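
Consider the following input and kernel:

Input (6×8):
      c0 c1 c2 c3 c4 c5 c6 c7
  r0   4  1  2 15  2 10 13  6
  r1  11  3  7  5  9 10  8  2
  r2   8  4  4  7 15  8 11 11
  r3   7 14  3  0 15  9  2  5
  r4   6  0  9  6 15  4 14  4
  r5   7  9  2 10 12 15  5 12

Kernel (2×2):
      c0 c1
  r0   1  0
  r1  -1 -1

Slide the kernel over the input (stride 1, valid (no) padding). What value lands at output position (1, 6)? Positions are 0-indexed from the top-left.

-14

The receptive field on the input at this output position is [8 2 / 11 11]. Elementwise product with the kernel and sum: 8·1 + 11·-1 + 11·-1.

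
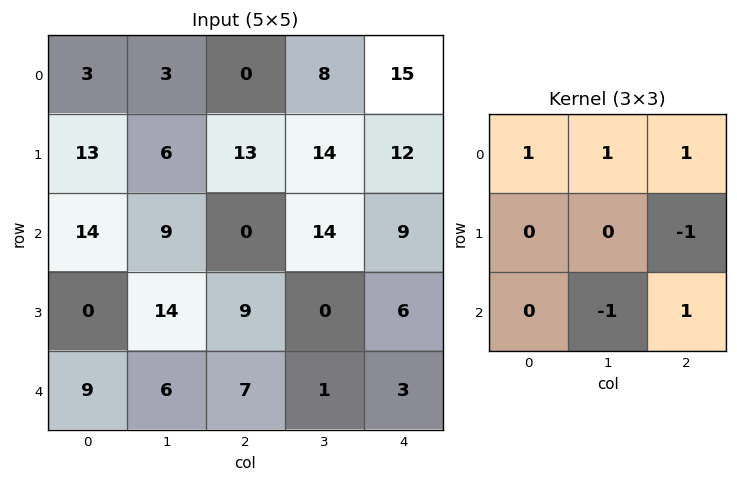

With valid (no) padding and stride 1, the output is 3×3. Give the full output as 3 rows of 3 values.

-16 11 6
27 10 36
15 17 19

Output[0,0]: The receptive field on the input at this output position is [3 3 0 / 13 6 13 / 14 9 0]. Elementwise product with the kernel and sum: 3·1 + 3·1 + 0·1 + 13·-1 + 9·-1 + 0·1.
Output[0,1]: The receptive field on the input at this output position is [3 0 8 / 6 13 14 / 9 0 14]. Elementwise product with the kernel and sum: 3·1 + 0·1 + 8·1 + 14·-1 + 0·-1 + 14·1.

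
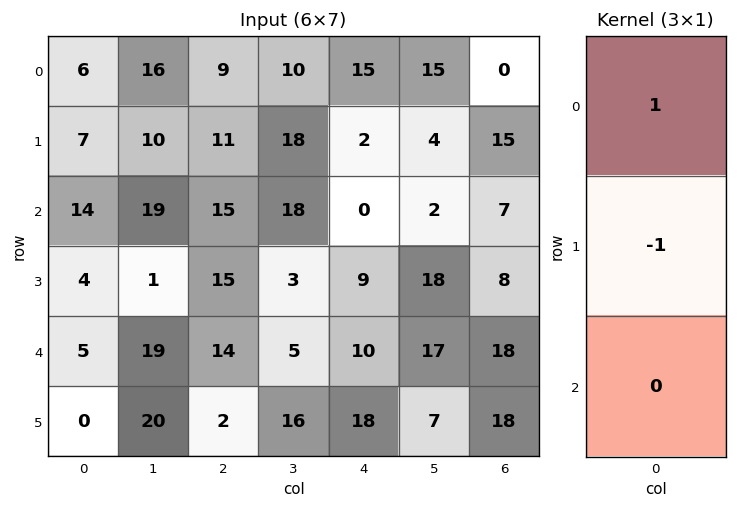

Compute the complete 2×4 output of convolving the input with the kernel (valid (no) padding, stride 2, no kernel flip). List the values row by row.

-1 -2 13 -15
10 0 -9 -1

Output[0,0]: The receptive field on the input at this output position is [6 / 7 / 14]. Elementwise product with the kernel and sum: 6·1 + 7·-1.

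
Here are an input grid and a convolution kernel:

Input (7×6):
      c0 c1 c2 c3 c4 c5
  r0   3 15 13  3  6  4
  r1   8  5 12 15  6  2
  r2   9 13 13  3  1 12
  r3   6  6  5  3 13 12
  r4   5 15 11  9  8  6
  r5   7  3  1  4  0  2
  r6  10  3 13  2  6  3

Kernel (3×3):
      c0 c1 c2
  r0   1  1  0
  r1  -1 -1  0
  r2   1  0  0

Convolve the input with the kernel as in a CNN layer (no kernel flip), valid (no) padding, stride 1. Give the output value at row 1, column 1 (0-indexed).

-3

The receptive field on the input at this output position is [5 12 15 / 13 13 3 / 6 5 3]. Elementwise product with the kernel and sum: 5·1 + 12·1 + 13·-1 + 13·-1 + 6·1.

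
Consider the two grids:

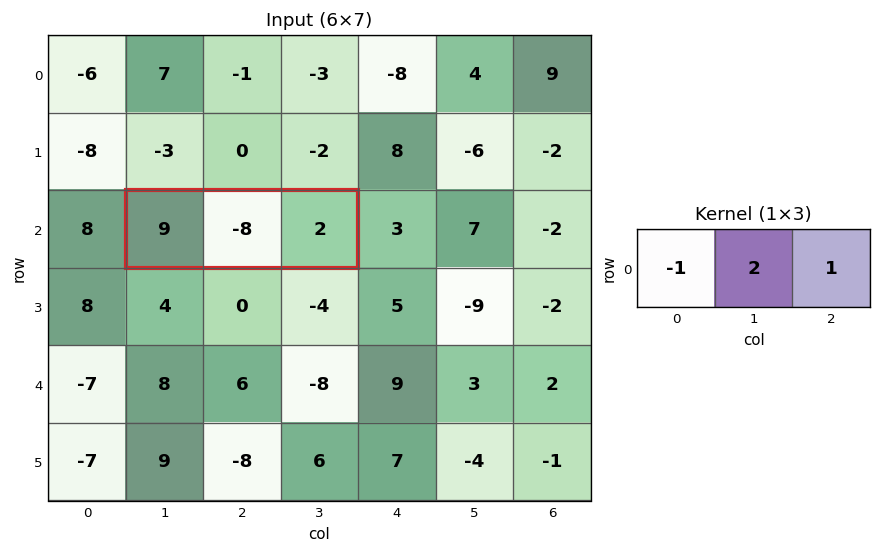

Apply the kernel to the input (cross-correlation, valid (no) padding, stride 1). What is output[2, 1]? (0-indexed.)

The receptive field on the input at this output position is [9 -8 2]. Elementwise product with the kernel and sum: 9·-1 + -8·2 + 2·1.

-23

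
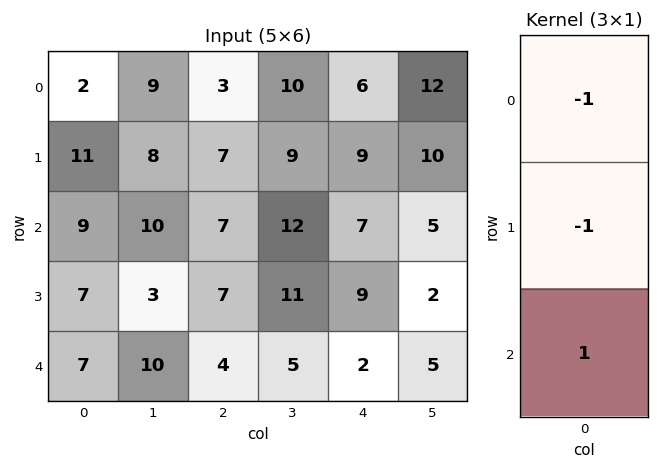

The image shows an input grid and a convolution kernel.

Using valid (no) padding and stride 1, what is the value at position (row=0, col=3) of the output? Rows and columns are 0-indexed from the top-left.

-7

The receptive field on the input at this output position is [10 / 9 / 12]. Elementwise product with the kernel and sum: 10·-1 + 9·-1 + 12·1.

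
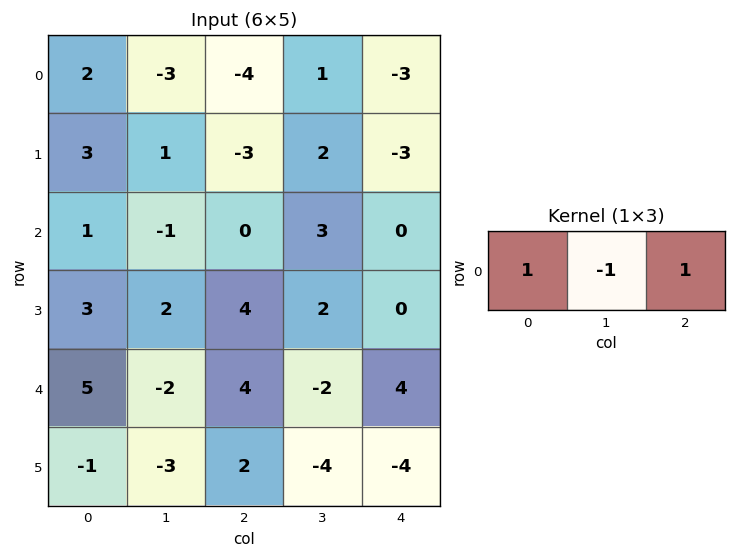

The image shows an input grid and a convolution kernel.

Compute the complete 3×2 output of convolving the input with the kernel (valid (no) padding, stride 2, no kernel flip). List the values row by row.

Output[0,0]: The receptive field on the input at this output position is [2 -3 -4]. Elementwise product with the kernel and sum: 2·1 + -3·-1 + -4·1.
Output[0,1]: The receptive field on the input at this output position is [-4 1 -3]. Elementwise product with the kernel and sum: -4·1 + 1·-1 + -3·1.

1 -8
2 -3
11 10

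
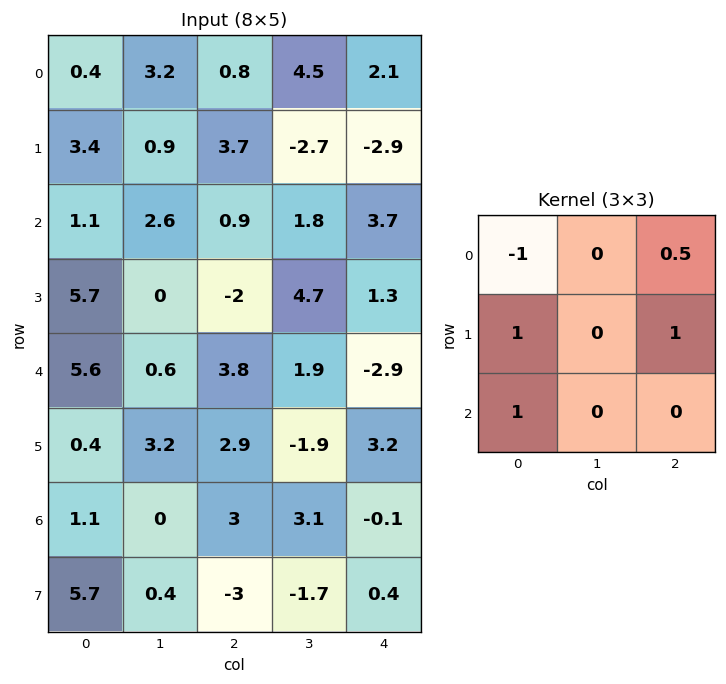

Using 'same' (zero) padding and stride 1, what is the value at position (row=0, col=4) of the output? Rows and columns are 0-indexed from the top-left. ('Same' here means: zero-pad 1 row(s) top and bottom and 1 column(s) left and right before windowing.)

The receptive field on the zero-padded input at this output position is [0 0 0 / 4.5 2.1 0 / -2.7 -2.9 0]. Elementwise product with the kernel and sum: 0·-1 + 0·0.5 + 4.5·1 + 0·1 + -2.7·1.

1.8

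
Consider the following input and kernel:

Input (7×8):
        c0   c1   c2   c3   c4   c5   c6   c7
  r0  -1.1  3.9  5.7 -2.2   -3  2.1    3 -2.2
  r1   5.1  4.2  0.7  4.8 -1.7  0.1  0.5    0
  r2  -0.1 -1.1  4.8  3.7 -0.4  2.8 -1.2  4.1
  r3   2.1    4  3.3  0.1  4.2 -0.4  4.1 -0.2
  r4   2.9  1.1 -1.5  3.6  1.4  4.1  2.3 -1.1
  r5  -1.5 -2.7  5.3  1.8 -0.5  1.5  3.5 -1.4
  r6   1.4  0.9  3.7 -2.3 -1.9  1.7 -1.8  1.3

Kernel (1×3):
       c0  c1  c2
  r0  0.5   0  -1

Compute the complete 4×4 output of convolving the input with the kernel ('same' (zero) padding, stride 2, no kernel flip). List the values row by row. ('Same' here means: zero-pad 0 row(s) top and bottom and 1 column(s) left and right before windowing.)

-3.9 4.15 -3.2 3.25
1.1 -4.25 -0.95 -2.7
-1.1 -3.05 -2.3 3.15
-0.9 2.75 -2.85 -0.45

Output[0,0]: The receptive field on the zero-padded input at this output position is [0 -1.1 3.9]. Elementwise product with the kernel and sum: 0·0.5 + 3.9·-1.
Output[0,1]: The receptive field on the zero-padded input at this output position is [3.9 5.7 -2.2]. Elementwise product with the kernel and sum: 3.9·0.5 + -2.2·-1.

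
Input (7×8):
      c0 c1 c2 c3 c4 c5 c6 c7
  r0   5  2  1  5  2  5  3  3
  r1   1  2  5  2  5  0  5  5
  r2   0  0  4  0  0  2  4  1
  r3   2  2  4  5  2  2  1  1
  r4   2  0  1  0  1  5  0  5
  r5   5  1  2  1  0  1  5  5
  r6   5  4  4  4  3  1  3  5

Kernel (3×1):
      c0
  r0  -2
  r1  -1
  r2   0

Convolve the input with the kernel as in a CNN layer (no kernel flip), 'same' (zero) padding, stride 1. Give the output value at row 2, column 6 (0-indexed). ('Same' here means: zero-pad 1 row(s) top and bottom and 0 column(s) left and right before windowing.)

The receptive field on the zero-padded input at this output position is [5 / 4 / 1]. Elementwise product with the kernel and sum: 5·-2 + 4·-1.

-14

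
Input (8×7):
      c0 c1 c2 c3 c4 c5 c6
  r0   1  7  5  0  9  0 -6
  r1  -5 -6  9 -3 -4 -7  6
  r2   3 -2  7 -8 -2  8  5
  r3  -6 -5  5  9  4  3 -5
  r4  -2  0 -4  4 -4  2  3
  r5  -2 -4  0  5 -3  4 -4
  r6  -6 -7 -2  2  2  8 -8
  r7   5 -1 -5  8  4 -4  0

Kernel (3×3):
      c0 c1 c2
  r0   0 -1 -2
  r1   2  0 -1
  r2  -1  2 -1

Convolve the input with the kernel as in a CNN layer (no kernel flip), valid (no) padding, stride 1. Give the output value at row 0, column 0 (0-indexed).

The receptive field on the input at this output position is [1 7 5 / -5 -6 9 / 3 -2 7]. Elementwise product with the kernel and sum: 7·-1 + 5·-2 + -5·2 + 9·-1 + 3·-1 + -2·2 + 7·-1.

-50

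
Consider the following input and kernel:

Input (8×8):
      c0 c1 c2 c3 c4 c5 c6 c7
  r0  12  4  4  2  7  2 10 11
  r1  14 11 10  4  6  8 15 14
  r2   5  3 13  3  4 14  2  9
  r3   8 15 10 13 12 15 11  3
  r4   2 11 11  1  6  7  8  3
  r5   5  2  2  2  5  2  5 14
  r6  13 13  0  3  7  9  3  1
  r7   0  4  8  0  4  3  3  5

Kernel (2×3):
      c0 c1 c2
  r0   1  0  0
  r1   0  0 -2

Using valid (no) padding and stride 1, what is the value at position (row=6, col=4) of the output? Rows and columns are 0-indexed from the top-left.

The receptive field on the input at this output position is [7 9 3 / 4 3 3]. Elementwise product with the kernel and sum: 7·1 + 3·-2.

1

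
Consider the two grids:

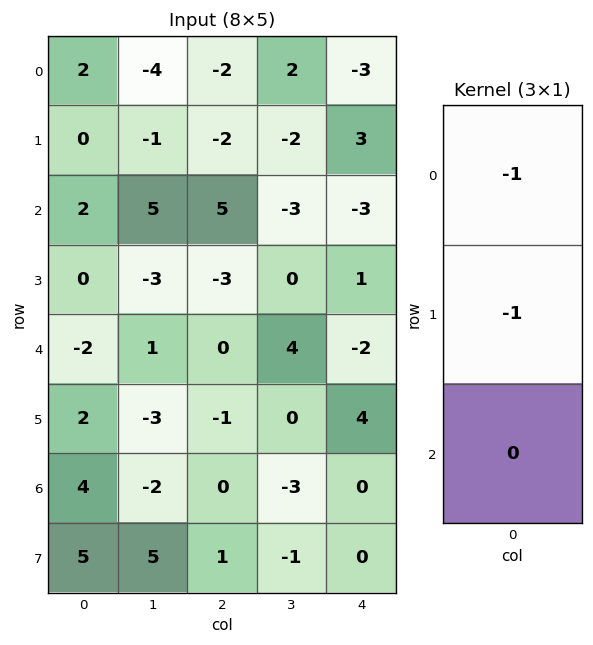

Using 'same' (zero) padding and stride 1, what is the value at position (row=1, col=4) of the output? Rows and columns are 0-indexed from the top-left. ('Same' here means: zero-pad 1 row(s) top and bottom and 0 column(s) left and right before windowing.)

0

The receptive field on the zero-padded input at this output position is [-3 / 3 / -3]. Elementwise product with the kernel and sum: -3·-1 + 3·-1.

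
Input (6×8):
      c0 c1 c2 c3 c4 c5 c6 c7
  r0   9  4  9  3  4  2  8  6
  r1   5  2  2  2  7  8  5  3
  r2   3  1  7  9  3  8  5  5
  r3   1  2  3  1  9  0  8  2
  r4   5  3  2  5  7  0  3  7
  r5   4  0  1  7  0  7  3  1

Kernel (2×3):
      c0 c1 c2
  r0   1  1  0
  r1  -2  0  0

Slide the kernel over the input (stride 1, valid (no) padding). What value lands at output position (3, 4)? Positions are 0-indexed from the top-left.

The receptive field on the input at this output position is [9 0 8 / 7 0 3]. Elementwise product with the kernel and sum: 9·1 + 0·1 + 7·-2.

-5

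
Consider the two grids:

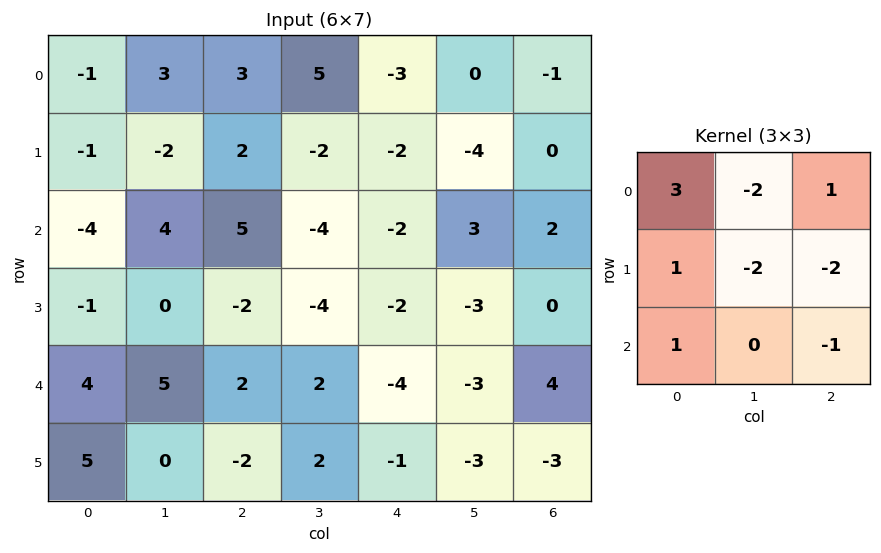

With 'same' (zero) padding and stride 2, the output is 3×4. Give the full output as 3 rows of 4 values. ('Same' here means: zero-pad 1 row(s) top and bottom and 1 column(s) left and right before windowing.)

-2 -13 13 -2
0 -6 -13 -16
-16 -5 10 -23

Output[0,0]: The receptive field on the zero-padded input at this output position is [0 0 0 / 0 -1 3 / 0 -1 -2]. Elementwise product with the kernel and sum: 0·3 + 0·-2 + 0·1 + 0·1 + -1·-2 + 3·-2 + 0·1 + -2·-1.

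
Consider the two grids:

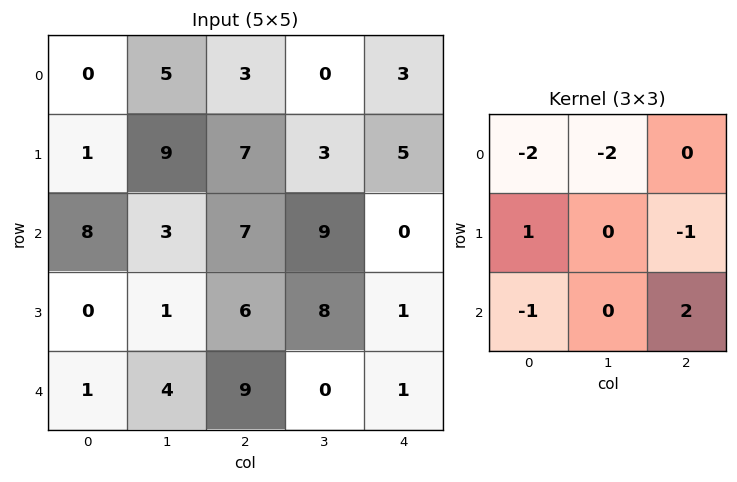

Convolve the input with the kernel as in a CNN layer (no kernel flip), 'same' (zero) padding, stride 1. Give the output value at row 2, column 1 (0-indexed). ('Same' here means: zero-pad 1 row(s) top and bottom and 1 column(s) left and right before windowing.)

The receptive field on the zero-padded input at this output position is [1 9 7 / 8 3 7 / 0 1 6]. Elementwise product with the kernel and sum: 1·-2 + 9·-2 + 8·1 + 7·-1 + 0·-1 + 6·2.

-7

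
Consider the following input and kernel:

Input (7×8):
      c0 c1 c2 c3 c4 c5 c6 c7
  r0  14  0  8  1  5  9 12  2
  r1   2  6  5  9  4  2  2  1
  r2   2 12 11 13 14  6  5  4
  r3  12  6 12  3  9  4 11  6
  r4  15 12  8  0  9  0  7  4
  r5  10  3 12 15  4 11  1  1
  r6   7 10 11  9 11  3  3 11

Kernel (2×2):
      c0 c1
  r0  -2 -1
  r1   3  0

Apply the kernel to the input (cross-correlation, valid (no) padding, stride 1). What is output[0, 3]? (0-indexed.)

20

The receptive field on the input at this output position is [1 5 / 9 4]. Elementwise product with the kernel and sum: 1·-2 + 5·-1 + 9·3.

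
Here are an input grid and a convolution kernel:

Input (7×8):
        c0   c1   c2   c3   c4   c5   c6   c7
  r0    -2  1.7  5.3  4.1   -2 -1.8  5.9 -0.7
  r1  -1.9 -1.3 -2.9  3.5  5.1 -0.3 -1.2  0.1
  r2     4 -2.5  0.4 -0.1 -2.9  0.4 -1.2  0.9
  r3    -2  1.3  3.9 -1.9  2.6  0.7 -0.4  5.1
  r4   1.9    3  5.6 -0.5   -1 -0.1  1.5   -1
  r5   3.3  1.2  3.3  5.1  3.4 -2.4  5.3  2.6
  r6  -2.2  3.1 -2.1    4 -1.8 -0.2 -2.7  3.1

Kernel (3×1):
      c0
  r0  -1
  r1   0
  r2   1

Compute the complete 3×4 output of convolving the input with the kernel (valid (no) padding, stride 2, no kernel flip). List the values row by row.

6 -4.9 -0.9 -7.1
-2.1 5.2 1.9 2.7
-4.1 -7.7 -0.8 -4.2

Output[0,0]: The receptive field on the input at this output position is [-2 / -1.9 / 4]. Elementwise product with the kernel and sum: -2·-1 + 4·1.
Output[0,1]: The receptive field on the input at this output position is [5.3 / -2.9 / 0.4]. Elementwise product with the kernel and sum: 5.3·-1 + 0.4·1.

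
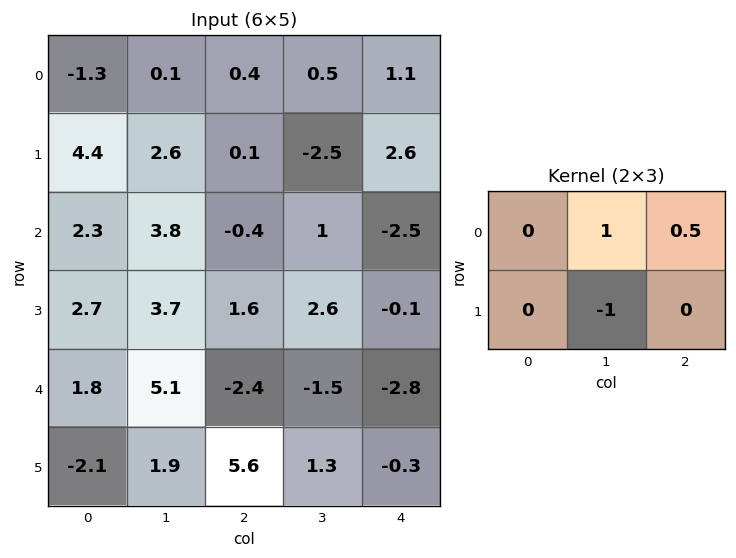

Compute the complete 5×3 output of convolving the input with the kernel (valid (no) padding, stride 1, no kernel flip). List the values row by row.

-2.3 0.55 3.55
-1.15 -0.75 -2.2
-0.1 -1.5 -2.85
-0.6 5.3 4.05
2 -8.75 -4.2

Output[0,0]: The receptive field on the input at this output position is [-1.3 0.1 0.4 / 4.4 2.6 0.1]. Elementwise product with the kernel and sum: 0.1·1 + 0.4·0.5 + 2.6·-1.
Output[0,1]: The receptive field on the input at this output position is [0.1 0.4 0.5 / 2.6 0.1 -2.5]. Elementwise product with the kernel and sum: 0.4·1 + 0.5·0.5 + 0.1·-1.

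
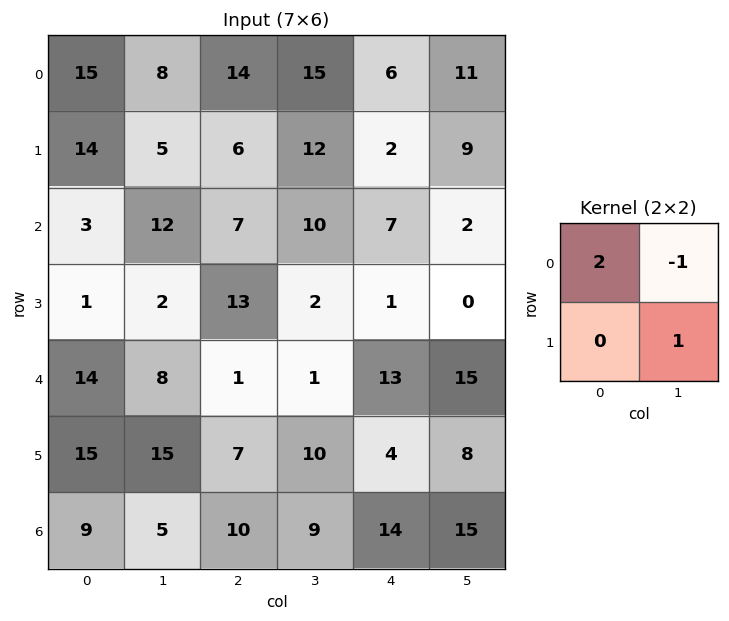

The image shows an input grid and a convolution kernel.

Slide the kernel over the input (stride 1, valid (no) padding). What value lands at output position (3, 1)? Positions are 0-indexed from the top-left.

-8

The receptive field on the input at this output position is [2 13 / 8 1]. Elementwise product with the kernel and sum: 2·2 + 13·-1 + 1·1.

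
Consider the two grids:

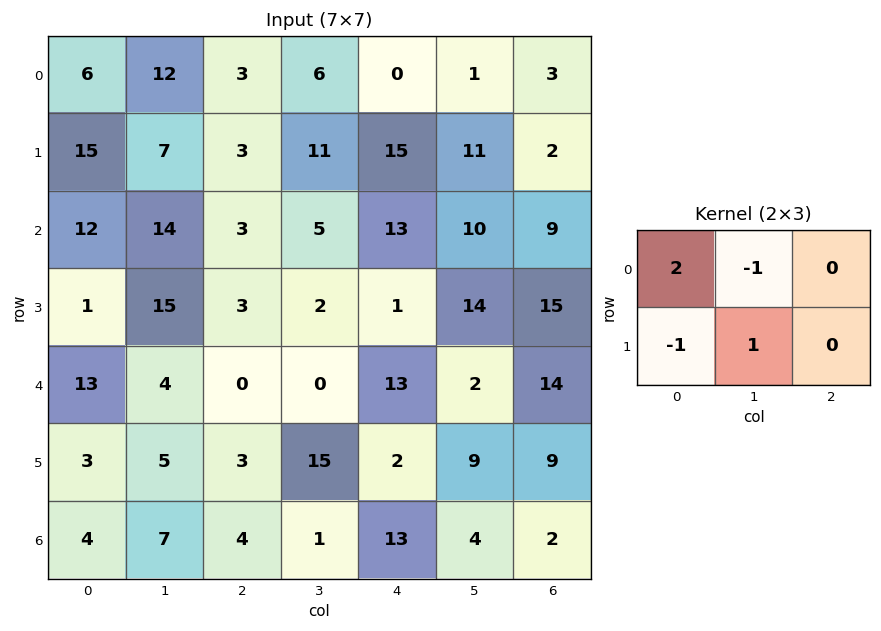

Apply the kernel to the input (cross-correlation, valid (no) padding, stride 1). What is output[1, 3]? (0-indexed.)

15

The receptive field on the input at this output position is [11 15 11 / 5 13 10]. Elementwise product with the kernel and sum: 11·2 + 15·-1 + 5·-1 + 13·1.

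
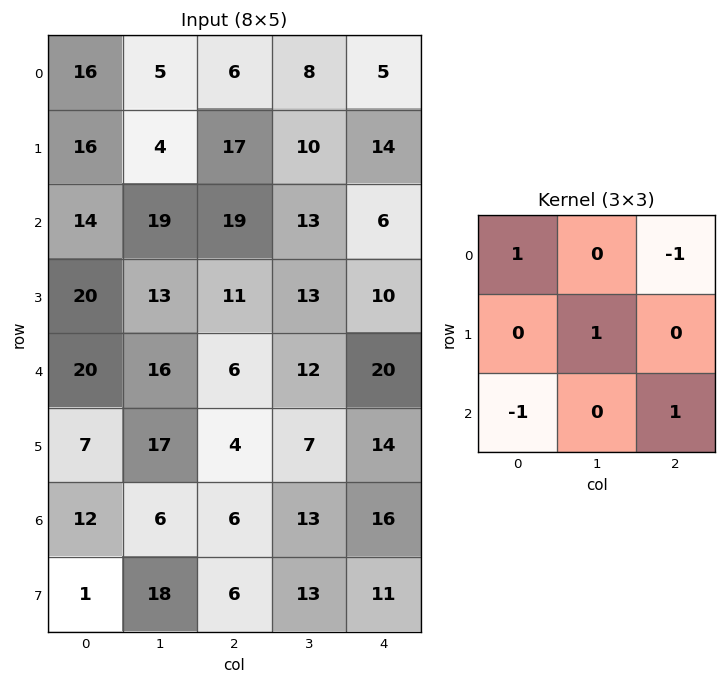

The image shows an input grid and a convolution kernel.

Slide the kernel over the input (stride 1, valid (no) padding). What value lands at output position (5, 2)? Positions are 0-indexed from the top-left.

The receptive field on the input at this output position is [4 7 14 / 6 13 16 / 6 13 11]. Elementwise product with the kernel and sum: 4·1 + 14·-1 + 13·1 + 6·-1 + 11·1.

8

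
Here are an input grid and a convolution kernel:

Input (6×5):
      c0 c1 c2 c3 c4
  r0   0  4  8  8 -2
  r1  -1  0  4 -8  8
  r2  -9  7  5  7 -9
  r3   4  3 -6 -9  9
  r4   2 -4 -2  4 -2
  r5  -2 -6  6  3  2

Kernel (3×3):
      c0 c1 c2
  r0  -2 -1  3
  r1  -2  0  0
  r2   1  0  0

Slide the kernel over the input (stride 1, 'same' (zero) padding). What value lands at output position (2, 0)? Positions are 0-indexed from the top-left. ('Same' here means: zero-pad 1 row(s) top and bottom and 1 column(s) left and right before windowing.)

1

The receptive field on the zero-padded input at this output position is [0 -1 0 / 0 -9 7 / 0 4 3]. Elementwise product with the kernel and sum: 0·-2 + -1·-1 + 0·3 + 0·-2 + 0·1.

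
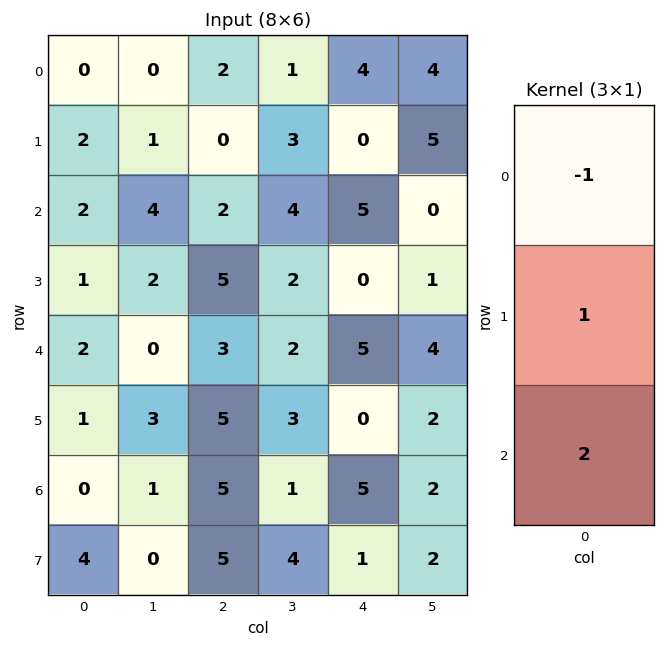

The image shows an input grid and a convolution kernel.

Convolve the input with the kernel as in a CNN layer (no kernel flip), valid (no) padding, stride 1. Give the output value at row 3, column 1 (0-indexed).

4

The receptive field on the input at this output position is [2 / 0 / 3]. Elementwise product with the kernel and sum: 2·-1 + 0·1 + 3·2.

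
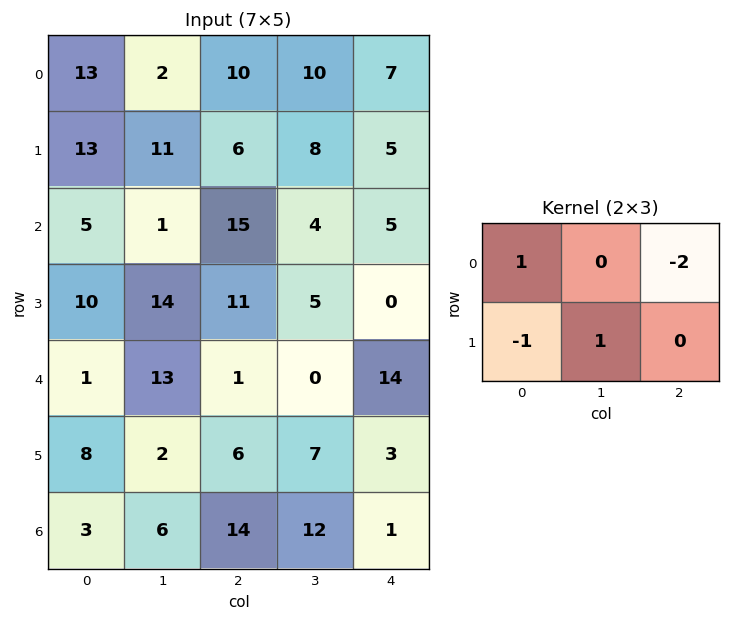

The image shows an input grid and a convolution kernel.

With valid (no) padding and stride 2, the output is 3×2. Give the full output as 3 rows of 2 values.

-9 -2
-21 -1
-7 -26

Output[0,0]: The receptive field on the input at this output position is [13 2 10 / 13 11 6]. Elementwise product with the kernel and sum: 13·1 + 10·-2 + 13·-1 + 11·1.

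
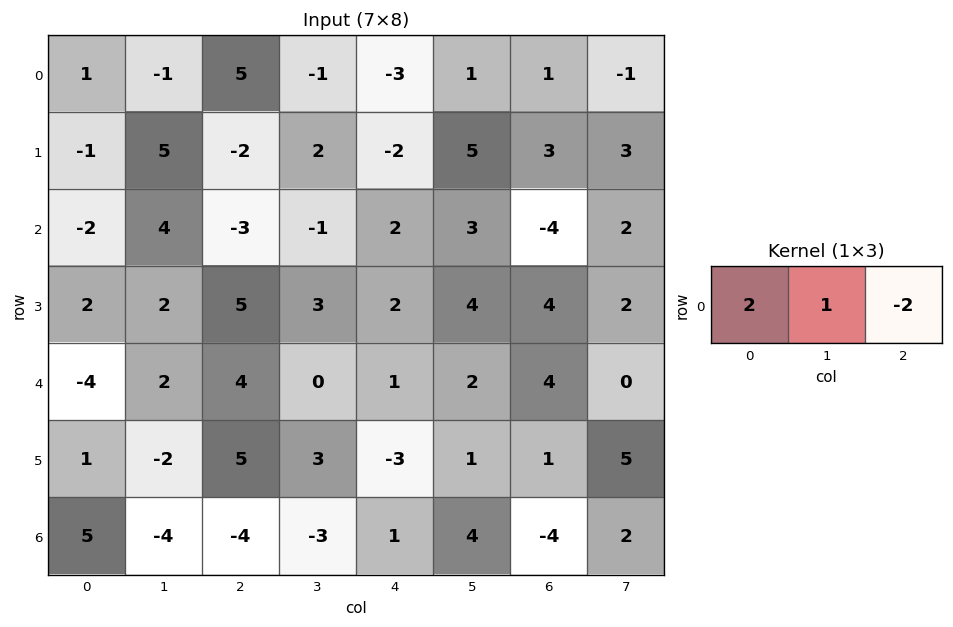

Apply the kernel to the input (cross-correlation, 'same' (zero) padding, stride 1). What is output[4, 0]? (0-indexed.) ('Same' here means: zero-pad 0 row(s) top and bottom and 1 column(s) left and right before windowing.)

The receptive field on the zero-padded input at this output position is [0 -4 2]. Elementwise product with the kernel and sum: 0·2 + -4·1 + 2·-2.

-8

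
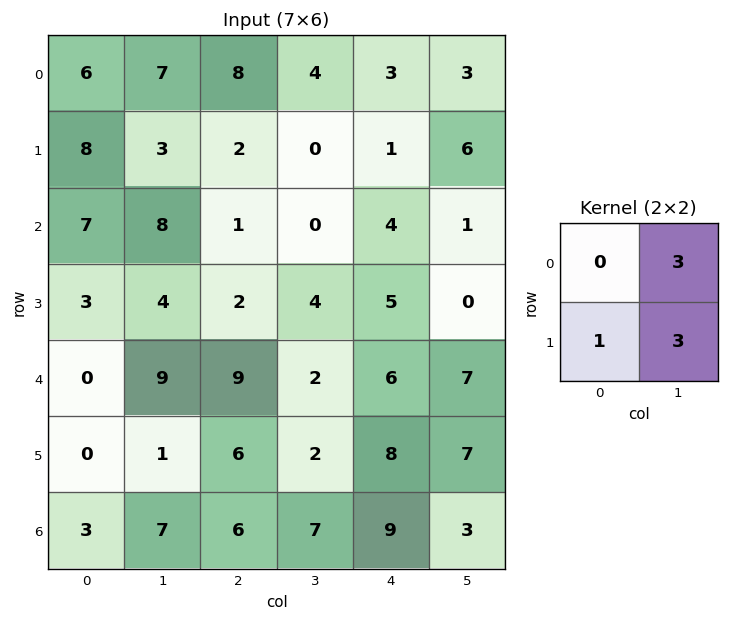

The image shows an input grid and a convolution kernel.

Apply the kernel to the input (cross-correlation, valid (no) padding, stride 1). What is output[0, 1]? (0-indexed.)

The receptive field on the input at this output position is [7 8 / 3 2]. Elementwise product with the kernel and sum: 8·3 + 3·1 + 2·3.

33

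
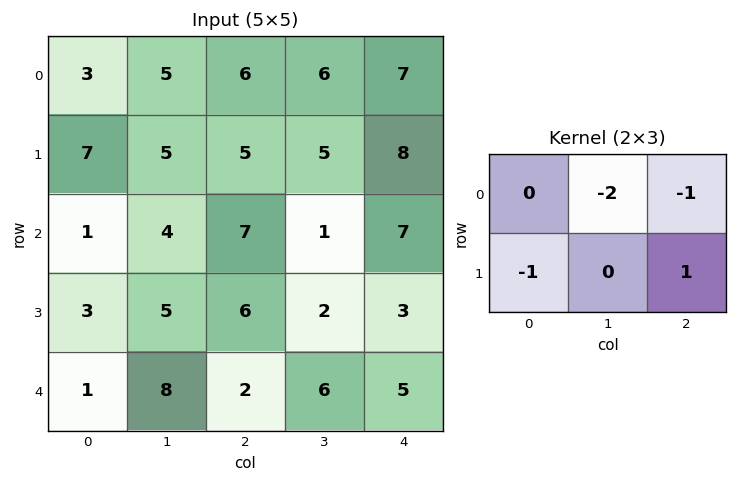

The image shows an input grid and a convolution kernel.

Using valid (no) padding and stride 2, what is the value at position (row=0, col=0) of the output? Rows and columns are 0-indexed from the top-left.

The receptive field on the input at this output position is [3 5 6 / 7 5 5]. Elementwise product with the kernel and sum: 5·-2 + 6·-1 + 7·-1 + 5·1.

-18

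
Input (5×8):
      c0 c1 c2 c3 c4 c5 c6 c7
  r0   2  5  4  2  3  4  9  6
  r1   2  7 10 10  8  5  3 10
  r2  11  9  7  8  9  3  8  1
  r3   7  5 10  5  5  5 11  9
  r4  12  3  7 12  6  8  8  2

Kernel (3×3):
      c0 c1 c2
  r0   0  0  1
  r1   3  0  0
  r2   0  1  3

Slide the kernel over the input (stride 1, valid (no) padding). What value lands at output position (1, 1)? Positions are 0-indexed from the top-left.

The receptive field on the input at this output position is [7 10 10 / 9 7 8 / 5 10 5]. Elementwise product with the kernel and sum: 10·1 + 9·3 + 10·1 + 5·3.

62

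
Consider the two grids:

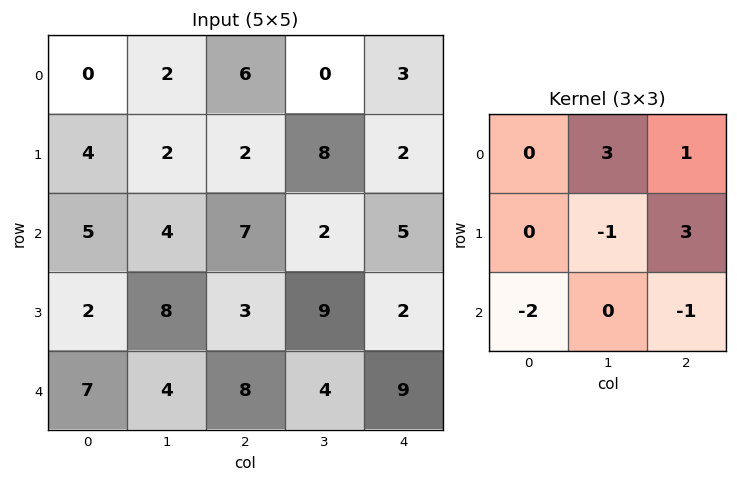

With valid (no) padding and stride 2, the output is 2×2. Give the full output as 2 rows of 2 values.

Output[0,0]: The receptive field on the input at this output position is [0 2 6 / 4 2 2 / 5 4 7]. Elementwise product with the kernel and sum: 2·3 + 6·1 + 2·-1 + 2·3 + 5·-2 + 7·-1.

-1 -18
-2 -17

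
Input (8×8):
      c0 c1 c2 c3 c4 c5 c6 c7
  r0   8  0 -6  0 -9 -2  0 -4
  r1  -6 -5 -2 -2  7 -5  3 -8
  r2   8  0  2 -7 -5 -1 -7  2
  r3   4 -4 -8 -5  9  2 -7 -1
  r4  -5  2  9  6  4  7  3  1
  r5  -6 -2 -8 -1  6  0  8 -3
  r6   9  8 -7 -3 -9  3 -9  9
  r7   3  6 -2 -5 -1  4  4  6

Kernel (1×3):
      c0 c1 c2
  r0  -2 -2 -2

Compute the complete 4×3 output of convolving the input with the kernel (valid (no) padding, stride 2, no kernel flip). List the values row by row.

Output[0,0]: The receptive field on the input at this output position is [8 0 -6]. Elementwise product with the kernel and sum: 8·-2 + 0·-2 + -6·-2.

-4 30 22
-20 20 26
-12 -38 -28
-20 38 30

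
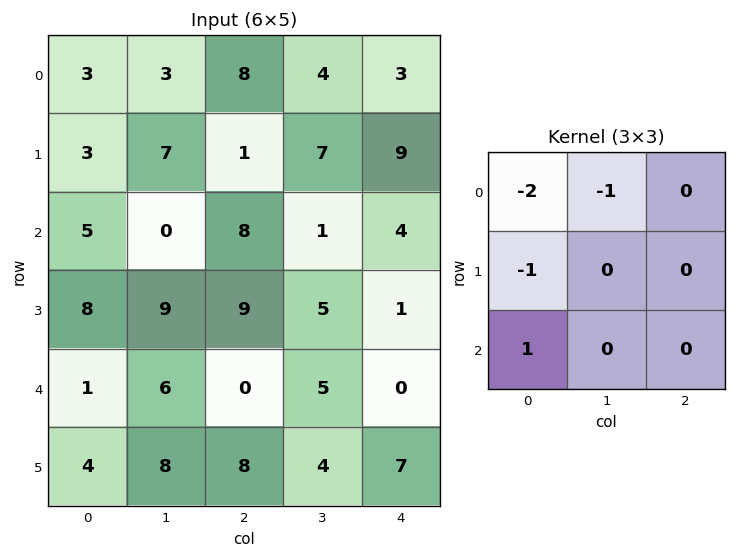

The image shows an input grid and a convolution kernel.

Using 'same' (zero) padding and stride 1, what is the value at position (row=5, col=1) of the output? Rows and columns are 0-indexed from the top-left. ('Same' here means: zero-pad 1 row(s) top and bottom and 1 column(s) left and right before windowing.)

-12

The receptive field on the zero-padded input at this output position is [1 6 0 / 4 8 8 / 0 0 0]. Elementwise product with the kernel and sum: 1·-2 + 6·-1 + 4·-1 + 0·1.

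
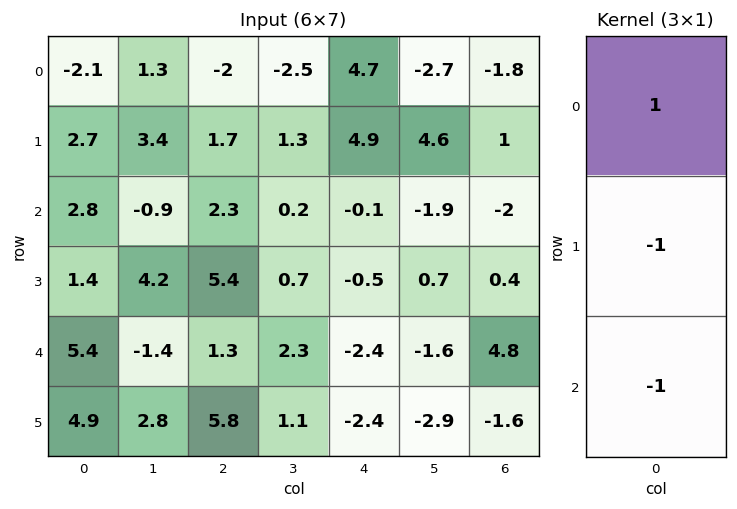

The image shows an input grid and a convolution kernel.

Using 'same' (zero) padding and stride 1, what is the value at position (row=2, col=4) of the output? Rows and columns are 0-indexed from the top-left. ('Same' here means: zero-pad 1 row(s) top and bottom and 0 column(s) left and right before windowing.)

5.5

The receptive field on the zero-padded input at this output position is [4.9 / -0.1 / -0.5]. Elementwise product with the kernel and sum: 4.9·1 + -0.1·-1 + -0.5·-1.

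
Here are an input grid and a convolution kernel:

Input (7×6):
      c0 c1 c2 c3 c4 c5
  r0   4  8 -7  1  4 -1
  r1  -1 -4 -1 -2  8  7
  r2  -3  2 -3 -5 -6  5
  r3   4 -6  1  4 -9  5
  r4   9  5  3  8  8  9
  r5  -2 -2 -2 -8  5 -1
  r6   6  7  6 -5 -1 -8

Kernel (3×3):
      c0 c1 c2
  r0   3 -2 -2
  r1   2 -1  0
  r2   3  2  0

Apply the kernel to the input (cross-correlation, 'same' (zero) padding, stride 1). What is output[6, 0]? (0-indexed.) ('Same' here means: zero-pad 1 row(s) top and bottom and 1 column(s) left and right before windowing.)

The receptive field on the zero-padded input at this output position is [0 -2 -2 / 0 6 7 / 0 0 0]. Elementwise product with the kernel and sum: 0·3 + -2·-2 + -2·-2 + 0·2 + 6·-1 + 0·3 + 0·2.

2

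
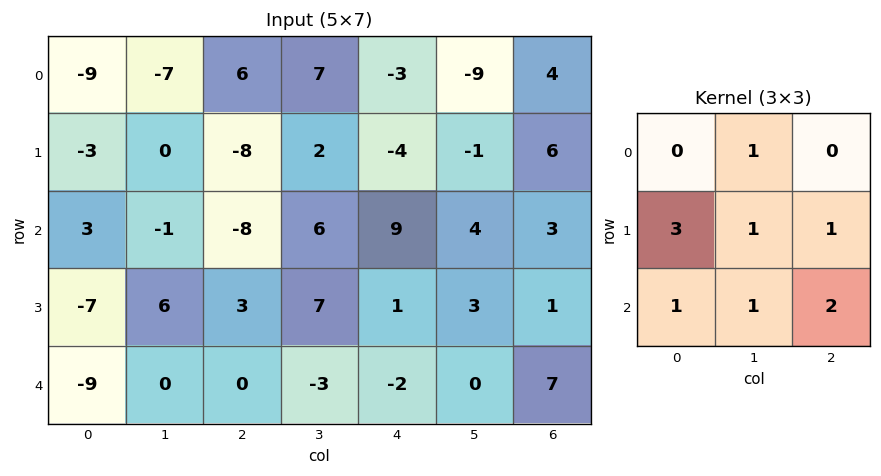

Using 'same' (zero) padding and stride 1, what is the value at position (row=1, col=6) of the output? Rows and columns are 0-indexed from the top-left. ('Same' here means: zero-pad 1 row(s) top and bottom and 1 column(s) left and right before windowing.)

The receptive field on the zero-padded input at this output position is [-9 4 0 / -1 6 0 / 4 3 0]. Elementwise product with the kernel and sum: 4·1 + -1·3 + 6·1 + 0·1 + 4·1 + 3·1 + 0·2.

14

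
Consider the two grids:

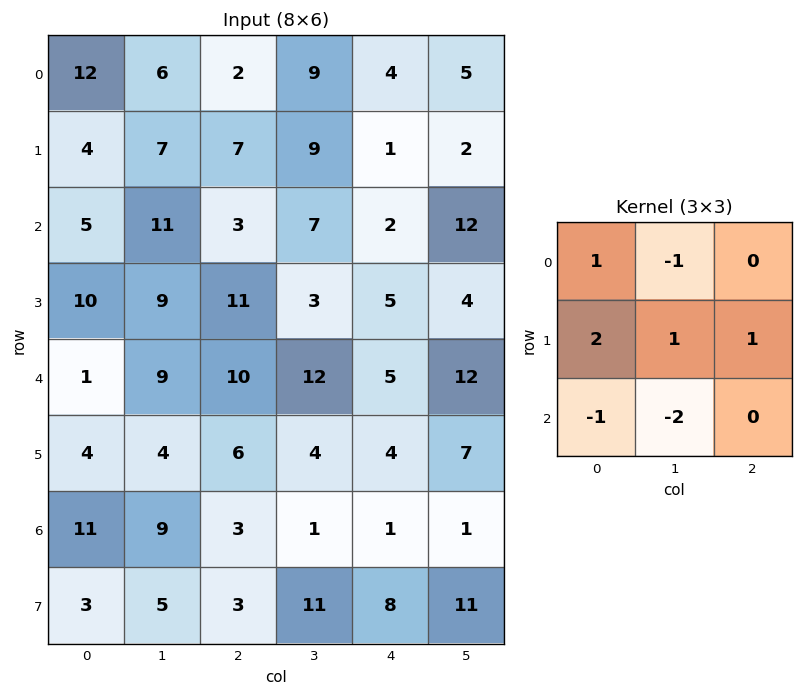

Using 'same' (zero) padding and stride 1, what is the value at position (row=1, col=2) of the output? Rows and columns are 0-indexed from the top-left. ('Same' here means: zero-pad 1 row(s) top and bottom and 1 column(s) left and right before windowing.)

The receptive field on the zero-padded input at this output position is [6 2 9 / 7 7 9 / 11 3 7]. Elementwise product with the kernel and sum: 6·1 + 2·-1 + 7·2 + 7·1 + 9·1 + 11·-1 + 3·-2.

17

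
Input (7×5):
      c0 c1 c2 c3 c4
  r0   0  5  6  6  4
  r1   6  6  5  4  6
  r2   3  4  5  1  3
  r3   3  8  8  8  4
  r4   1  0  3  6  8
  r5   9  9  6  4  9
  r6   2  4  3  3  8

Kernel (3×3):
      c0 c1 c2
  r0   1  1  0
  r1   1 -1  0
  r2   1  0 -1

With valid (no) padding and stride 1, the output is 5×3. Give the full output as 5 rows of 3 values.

3 15 15
6 10 17
0 3 1
15 18 10
0 7 6

Output[0,0]: The receptive field on the input at this output position is [0 5 6 / 6 6 5 / 3 4 5]. Elementwise product with the kernel and sum: 0·1 + 5·1 + 6·1 + 6·-1 + 3·1 + 5·-1.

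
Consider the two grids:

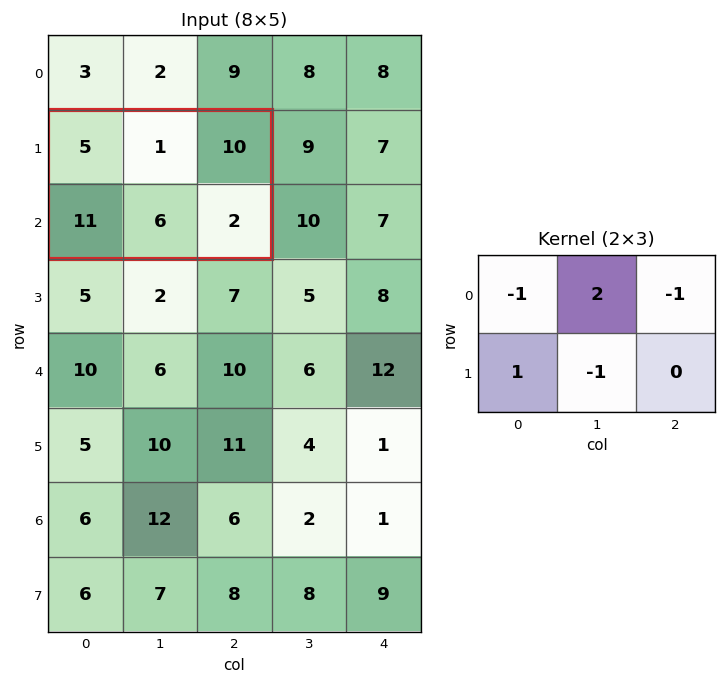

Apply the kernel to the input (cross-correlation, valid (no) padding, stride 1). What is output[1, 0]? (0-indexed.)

-8

The receptive field on the input at this output position is [5 1 10 / 11 6 2]. Elementwise product with the kernel and sum: 5·-1 + 1·2 + 10·-1 + 11·1 + 6·-1.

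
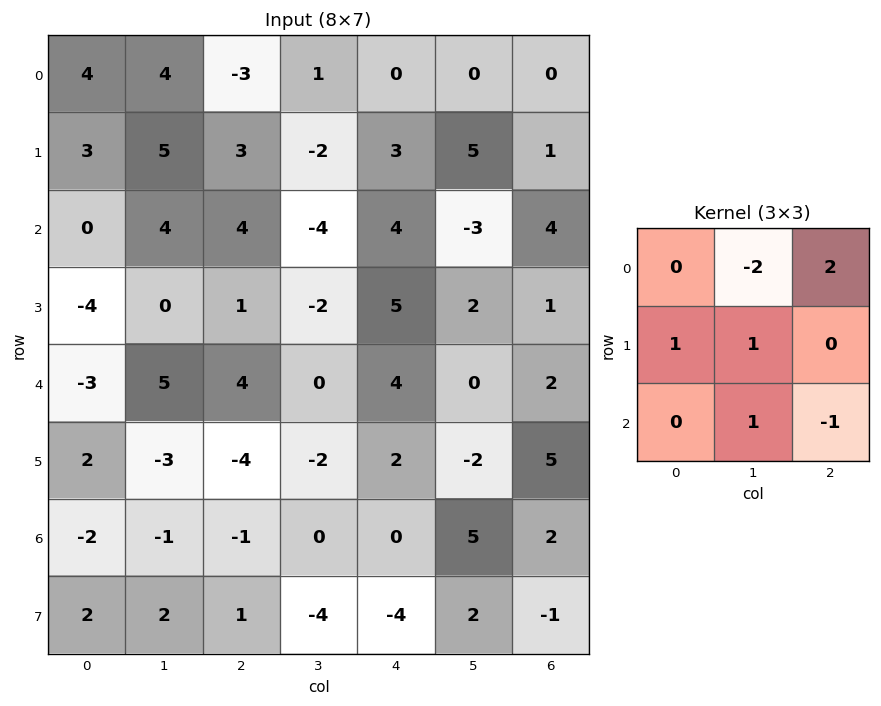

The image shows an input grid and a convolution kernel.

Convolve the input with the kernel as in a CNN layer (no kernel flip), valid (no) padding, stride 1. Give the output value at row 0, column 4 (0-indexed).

The receptive field on the input at this output position is [0 0 0 / 3 5 1 / 4 -3 4]. Elementwise product with the kernel and sum: 0·-2 + 0·2 + 3·1 + 5·1 + -3·1 + 4·-1.

1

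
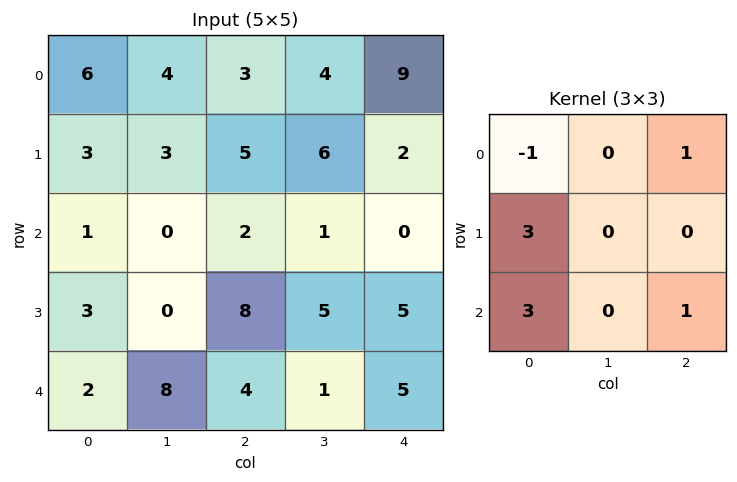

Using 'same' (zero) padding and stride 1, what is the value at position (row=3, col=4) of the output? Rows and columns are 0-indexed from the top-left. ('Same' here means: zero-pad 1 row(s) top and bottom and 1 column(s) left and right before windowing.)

17

The receptive field on the zero-padded input at this output position is [1 0 0 / 5 5 0 / 1 5 0]. Elementwise product with the kernel and sum: 1·-1 + 0·1 + 5·3 + 1·3 + 0·1.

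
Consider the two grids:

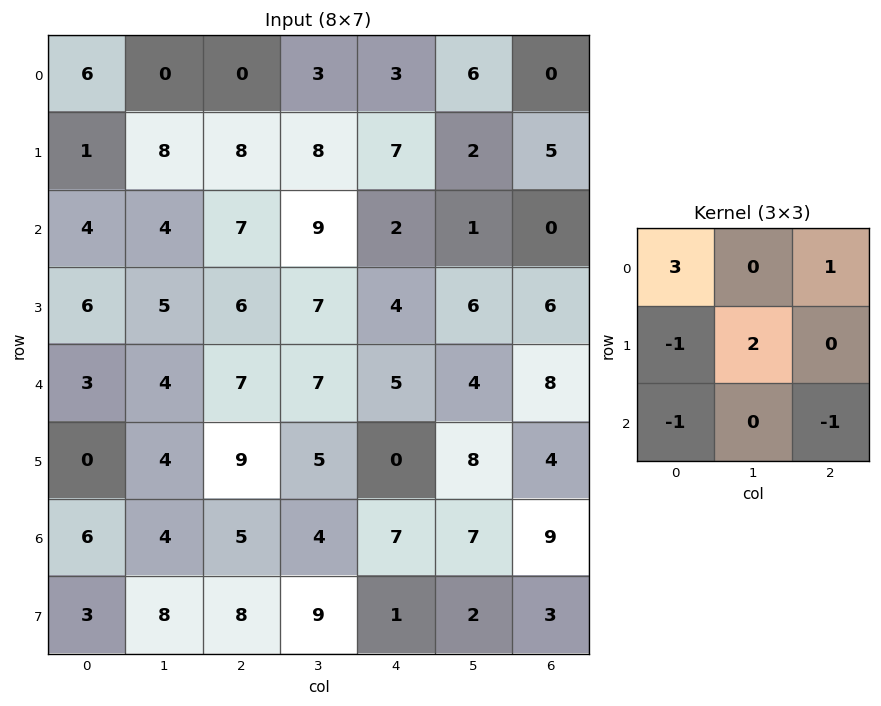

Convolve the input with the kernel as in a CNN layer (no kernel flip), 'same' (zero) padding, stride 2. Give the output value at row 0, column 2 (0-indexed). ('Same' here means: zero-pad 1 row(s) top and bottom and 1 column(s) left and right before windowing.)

-7

The receptive field on the zero-padded input at this output position is [0 0 0 / 3 3 6 / 8 7 2]. Elementwise product with the kernel and sum: 0·3 + 0·1 + 3·-1 + 3·2 + 8·-1 + 2·-1.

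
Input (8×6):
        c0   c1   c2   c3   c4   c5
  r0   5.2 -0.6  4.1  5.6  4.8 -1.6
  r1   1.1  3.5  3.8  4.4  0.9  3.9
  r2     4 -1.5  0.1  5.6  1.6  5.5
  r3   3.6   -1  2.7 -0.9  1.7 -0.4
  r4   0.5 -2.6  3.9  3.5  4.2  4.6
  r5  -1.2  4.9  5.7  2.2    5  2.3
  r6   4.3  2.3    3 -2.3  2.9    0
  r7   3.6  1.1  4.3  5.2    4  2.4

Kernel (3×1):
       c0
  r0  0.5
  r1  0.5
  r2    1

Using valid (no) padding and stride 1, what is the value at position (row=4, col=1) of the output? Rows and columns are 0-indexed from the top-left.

The receptive field on the input at this output position is [-2.6 / 4.9 / 2.3]. Elementwise product with the kernel and sum: -2.6·0.5 + 4.9·0.5 + 2.3·1.

3.45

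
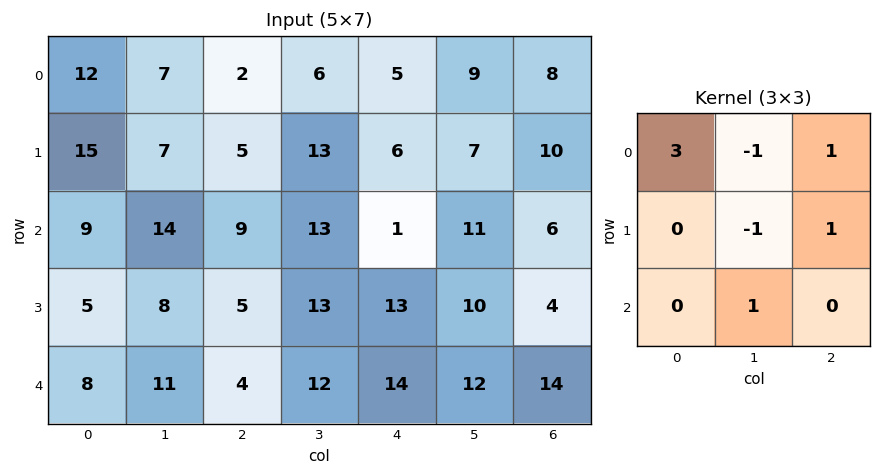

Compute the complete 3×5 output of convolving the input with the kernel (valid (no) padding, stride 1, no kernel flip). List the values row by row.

43 42 11 24 28
46 38 9 63 26
30 58 27 60 4

Output[0,0]: The receptive field on the input at this output position is [12 7 2 / 15 7 5 / 9 14 9]. Elementwise product with the kernel and sum: 12·3 + 7·-1 + 2·1 + 7·-1 + 5·1 + 14·1.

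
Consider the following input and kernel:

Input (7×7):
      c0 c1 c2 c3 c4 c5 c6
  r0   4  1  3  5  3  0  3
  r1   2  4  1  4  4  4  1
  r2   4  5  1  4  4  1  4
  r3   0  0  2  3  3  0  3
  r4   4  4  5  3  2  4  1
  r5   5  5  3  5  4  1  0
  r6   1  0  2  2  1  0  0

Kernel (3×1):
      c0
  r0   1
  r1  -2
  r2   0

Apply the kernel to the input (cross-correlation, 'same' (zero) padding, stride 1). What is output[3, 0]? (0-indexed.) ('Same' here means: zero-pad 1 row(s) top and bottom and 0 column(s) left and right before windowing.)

The receptive field on the zero-padded input at this output position is [4 / 0 / 4]. Elementwise product with the kernel and sum: 4·1 + 0·-2.

4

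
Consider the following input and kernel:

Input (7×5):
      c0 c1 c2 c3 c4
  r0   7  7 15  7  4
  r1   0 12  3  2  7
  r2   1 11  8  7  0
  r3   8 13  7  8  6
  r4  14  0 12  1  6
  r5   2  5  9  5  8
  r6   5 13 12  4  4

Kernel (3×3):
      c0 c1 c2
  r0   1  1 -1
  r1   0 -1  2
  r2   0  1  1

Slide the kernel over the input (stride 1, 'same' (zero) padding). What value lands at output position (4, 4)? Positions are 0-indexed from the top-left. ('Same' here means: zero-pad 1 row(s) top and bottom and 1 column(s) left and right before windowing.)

16

The receptive field on the zero-padded input at this output position is [8 6 0 / 1 6 0 / 5 8 0]. Elementwise product with the kernel and sum: 8·1 + 6·1 + 0·-1 + 6·-1 + 0·2 + 8·1 + 0·1.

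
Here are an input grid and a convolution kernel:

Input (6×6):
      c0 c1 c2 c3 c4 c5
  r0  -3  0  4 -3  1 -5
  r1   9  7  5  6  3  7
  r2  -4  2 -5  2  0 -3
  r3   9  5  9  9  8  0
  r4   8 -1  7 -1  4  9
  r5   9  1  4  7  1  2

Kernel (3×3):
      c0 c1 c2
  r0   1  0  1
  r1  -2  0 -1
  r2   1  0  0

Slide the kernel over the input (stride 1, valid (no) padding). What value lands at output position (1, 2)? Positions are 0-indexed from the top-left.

27

The receptive field on the input at this output position is [5 6 3 / -5 2 0 / 9 9 8]. Elementwise product with the kernel and sum: 5·1 + 3·1 + -5·-2 + 0·-1 + 9·1.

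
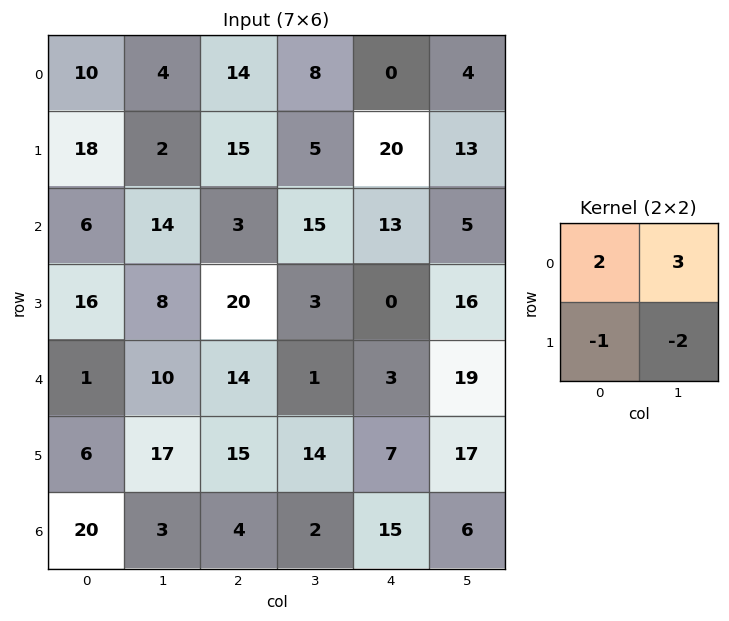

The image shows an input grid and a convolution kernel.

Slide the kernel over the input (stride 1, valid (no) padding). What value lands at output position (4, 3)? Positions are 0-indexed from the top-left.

The receptive field on the input at this output position is [1 3 / 14 7]. Elementwise product with the kernel and sum: 1·2 + 3·3 + 14·-1 + 7·-2.

-17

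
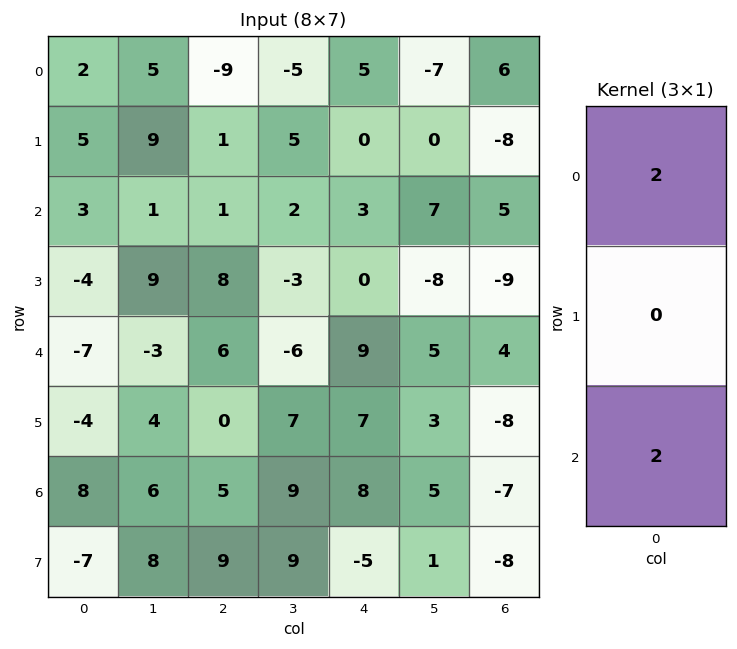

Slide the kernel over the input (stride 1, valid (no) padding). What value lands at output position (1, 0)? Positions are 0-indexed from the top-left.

2

The receptive field on the input at this output position is [5 / 3 / -4]. Elementwise product with the kernel and sum: 5·2 + -4·2.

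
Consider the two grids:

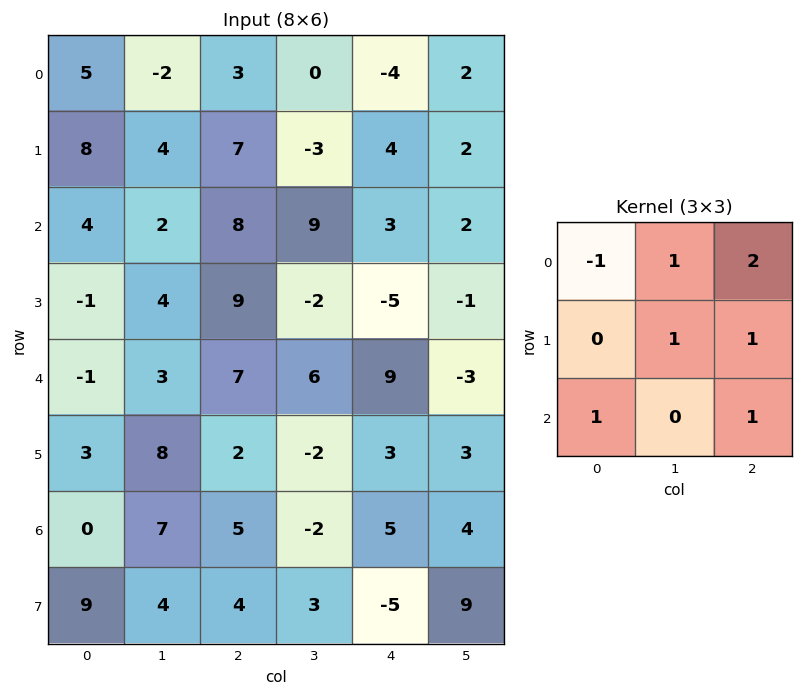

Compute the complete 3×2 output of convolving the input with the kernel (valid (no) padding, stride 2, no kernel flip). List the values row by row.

Output[0,0]: The receptive field on the input at this output position is [5 -2 3 / 8 4 7 / 4 2 8]. Elementwise product with the kernel and sum: 5·-1 + -2·1 + 3·2 + 4·1 + 7·1 + 4·1 + 8·1.

22 1
33 16
33 28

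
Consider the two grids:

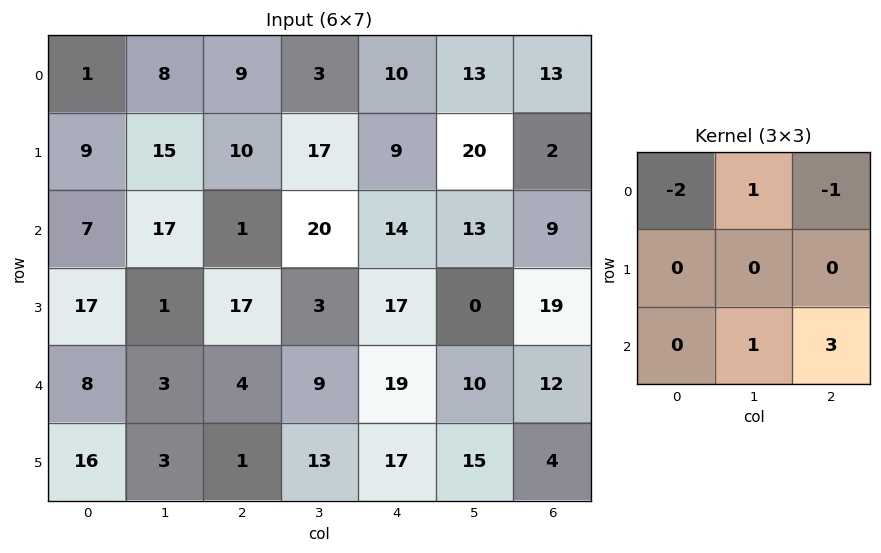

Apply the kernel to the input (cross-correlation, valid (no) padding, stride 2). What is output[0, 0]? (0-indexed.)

17

The receptive field on the input at this output position is [1 8 9 / 9 15 10 / 7 17 1]. Elementwise product with the kernel and sum: 1·-2 + 8·1 + 9·-1 + 17·1 + 1·3.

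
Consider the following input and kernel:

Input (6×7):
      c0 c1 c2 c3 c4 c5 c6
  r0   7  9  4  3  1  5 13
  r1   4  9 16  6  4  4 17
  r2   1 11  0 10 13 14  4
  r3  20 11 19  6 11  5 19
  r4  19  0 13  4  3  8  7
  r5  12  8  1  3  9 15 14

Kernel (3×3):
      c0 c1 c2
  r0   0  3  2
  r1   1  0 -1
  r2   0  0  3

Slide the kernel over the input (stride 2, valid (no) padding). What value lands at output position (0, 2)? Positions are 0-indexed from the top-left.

The receptive field on the input at this output position is [1 5 13 / 4 4 17 / 13 14 4]. Elementwise product with the kernel and sum: 5·3 + 13·2 + 4·1 + 17·-1 + 4·3.

40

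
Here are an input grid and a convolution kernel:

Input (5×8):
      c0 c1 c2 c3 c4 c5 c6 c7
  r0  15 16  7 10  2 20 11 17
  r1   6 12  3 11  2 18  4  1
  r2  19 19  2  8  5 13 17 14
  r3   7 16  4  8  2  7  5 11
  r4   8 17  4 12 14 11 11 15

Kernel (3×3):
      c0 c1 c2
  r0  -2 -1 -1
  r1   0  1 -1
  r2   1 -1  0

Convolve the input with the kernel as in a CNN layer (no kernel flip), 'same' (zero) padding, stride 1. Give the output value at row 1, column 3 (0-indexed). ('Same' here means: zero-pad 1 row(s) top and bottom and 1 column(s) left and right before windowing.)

The receptive field on the zero-padded input at this output position is [7 10 2 / 3 11 2 / 2 8 5]. Elementwise product with the kernel and sum: 7·-2 + 10·-1 + 2·-1 + 11·1 + 2·-1 + 2·1 + 8·-1.

-23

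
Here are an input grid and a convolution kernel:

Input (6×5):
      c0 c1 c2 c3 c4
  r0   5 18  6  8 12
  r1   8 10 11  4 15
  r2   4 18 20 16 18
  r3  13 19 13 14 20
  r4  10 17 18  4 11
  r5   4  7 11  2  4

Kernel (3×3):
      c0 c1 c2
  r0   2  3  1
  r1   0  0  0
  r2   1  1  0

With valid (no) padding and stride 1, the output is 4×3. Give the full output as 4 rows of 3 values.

92 100 84
89 89 76
109 147 128
107 109 101

Output[0,0]: The receptive field on the input at this output position is [5 18 6 / 8 10 11 / 4 18 20]. Elementwise product with the kernel and sum: 5·2 + 18·3 + 6·1 + 4·1 + 18·1.
Output[0,1]: The receptive field on the input at this output position is [18 6 8 / 10 11 4 / 18 20 16]. Elementwise product with the kernel and sum: 18·2 + 6·3 + 8·1 + 18·1 + 20·1.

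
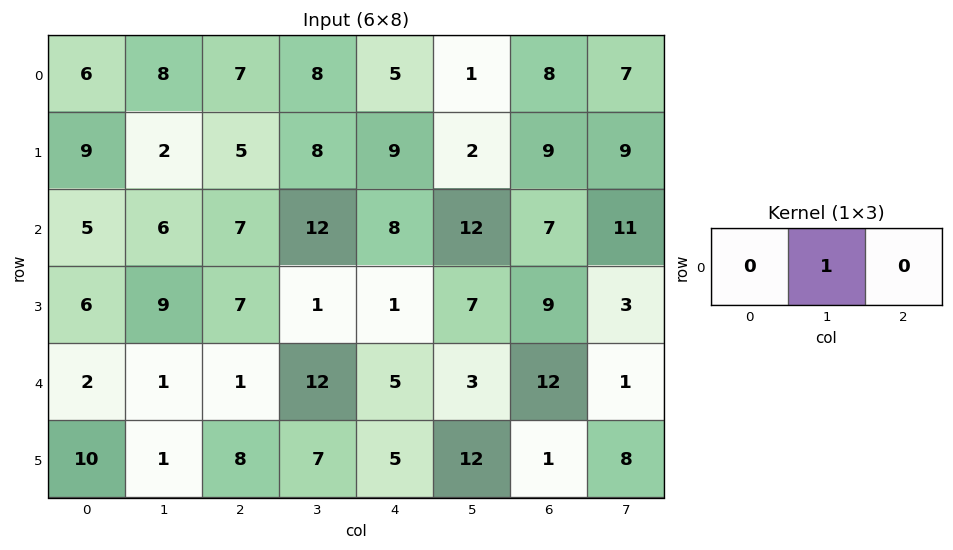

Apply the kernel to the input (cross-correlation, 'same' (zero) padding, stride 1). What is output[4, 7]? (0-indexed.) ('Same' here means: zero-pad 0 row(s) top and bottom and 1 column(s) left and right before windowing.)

The receptive field on the zero-padded input at this output position is [12 1 0]. Elementwise product with the kernel and sum: 1·1.

1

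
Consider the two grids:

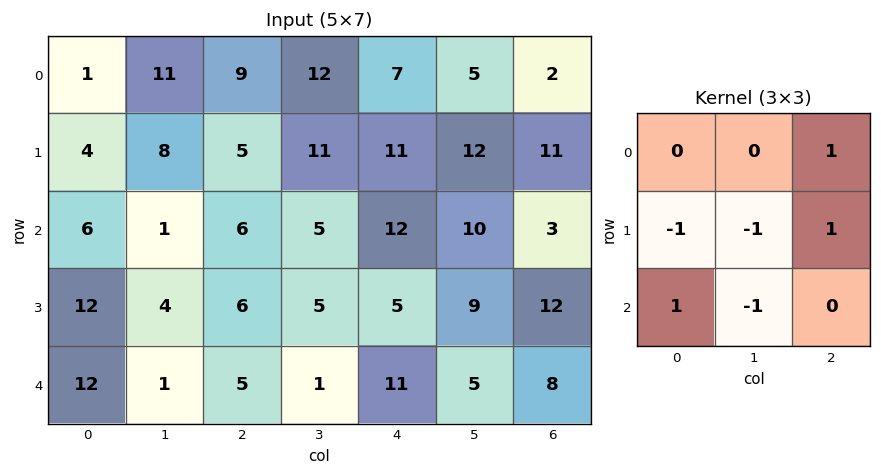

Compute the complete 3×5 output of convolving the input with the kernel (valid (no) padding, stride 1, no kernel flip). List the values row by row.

Output[0,0]: The receptive field on the input at this output position is [1 11 9 / 4 8 5 / 6 1 6]. Elementwise product with the kernel and sum: 9·1 + 4·-1 + 8·-1 + 5·1 + 6·1 + 1·-1.
Output[0,1]: The receptive field on the input at this output position is [11 9 12 / 8 5 11 / 1 6 5]. Elementwise product with the kernel and sum: 12·1 + 8·-1 + 5·-1 + 11·1 + 1·1 + 6·-1.

7 5 3 -12 -8
12 7 13 5 -12
7 -4 10 -1 7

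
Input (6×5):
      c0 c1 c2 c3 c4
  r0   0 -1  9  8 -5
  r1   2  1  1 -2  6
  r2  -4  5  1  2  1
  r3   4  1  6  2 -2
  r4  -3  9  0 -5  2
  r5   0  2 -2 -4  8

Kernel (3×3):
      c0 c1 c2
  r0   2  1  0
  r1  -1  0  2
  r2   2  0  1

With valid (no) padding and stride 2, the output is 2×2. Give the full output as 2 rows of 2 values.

Output[0,0]: The receptive field on the input at this output position is [0 -1 9 / 2 1 1 / -4 5 1]. Elementwise product with the kernel and sum: 0·2 + -1·1 + 2·-1 + 1·2 + -4·2 + 1·1.
Output[0,1]: The receptive field on the input at this output position is [9 8 -5 / 1 -2 6 / 1 2 1]. Elementwise product with the kernel and sum: 9·2 + 8·1 + 1·-1 + 6·2 + 1·2 + 1·1.

-8 40
-1 -4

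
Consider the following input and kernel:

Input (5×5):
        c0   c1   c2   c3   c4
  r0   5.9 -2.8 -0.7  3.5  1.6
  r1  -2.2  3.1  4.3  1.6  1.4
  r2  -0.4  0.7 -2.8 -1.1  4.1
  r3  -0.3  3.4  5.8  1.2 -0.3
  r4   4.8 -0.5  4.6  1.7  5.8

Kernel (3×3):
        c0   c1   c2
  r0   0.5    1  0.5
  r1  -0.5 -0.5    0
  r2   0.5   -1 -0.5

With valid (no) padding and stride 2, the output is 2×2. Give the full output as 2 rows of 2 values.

-0.15 -1.35
-1.85 -6.25

Output[0,0]: The receptive field on the input at this output position is [5.9 -2.8 -0.7 / -2.2 3.1 4.3 / -0.4 0.7 -2.8]. Elementwise product with the kernel and sum: 5.9·0.5 + -2.8·1 + -0.7·0.5 + -2.2·-0.5 + 3.1·-0.5 + -0.4·0.5 + 0.7·-1 + -2.8·-0.5.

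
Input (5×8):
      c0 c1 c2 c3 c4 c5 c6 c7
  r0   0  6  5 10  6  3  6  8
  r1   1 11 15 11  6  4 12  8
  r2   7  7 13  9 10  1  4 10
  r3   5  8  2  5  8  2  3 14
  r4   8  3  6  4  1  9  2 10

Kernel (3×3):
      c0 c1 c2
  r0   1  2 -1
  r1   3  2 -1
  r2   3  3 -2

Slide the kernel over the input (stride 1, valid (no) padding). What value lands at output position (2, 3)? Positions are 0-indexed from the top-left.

The receptive field on the input at this output position is [9 10 1 / 5 8 2 / 4 1 9]. Elementwise product with the kernel and sum: 9·1 + 10·2 + 1·-1 + 5·3 + 8·2 + 2·-1 + 4·3 + 1·3 + 9·-2.

54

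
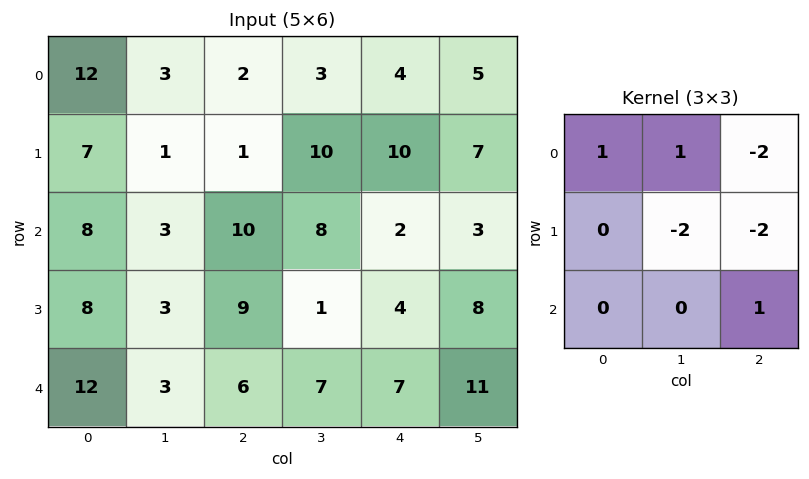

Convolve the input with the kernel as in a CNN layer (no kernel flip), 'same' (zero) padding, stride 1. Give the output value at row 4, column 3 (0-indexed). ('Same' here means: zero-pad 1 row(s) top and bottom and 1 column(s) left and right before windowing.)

-26

The receptive field on the zero-padded input at this output position is [9 1 4 / 6 7 7 / 0 0 0]. Elementwise product with the kernel and sum: 9·1 + 1·1 + 4·-2 + 7·-2 + 7·-2 + 0·1.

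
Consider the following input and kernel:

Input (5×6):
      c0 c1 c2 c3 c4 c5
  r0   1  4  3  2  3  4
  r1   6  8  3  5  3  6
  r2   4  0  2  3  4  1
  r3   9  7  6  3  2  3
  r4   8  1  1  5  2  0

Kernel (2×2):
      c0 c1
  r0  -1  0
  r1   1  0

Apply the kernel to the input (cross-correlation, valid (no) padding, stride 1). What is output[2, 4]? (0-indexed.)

-2

The receptive field on the input at this output position is [4 1 / 2 3]. Elementwise product with the kernel and sum: 4·-1 + 2·1.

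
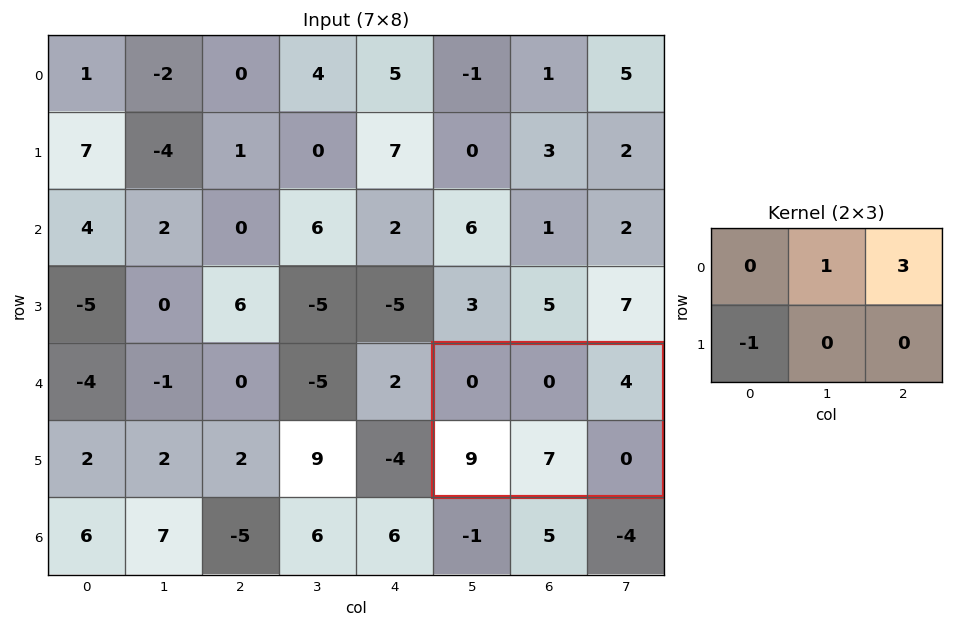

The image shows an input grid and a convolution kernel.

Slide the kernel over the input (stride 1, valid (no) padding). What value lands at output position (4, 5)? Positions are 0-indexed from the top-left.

3

The receptive field on the input at this output position is [0 0 4 / 9 7 0]. Elementwise product with the kernel and sum: 0·1 + 4·3 + 9·-1.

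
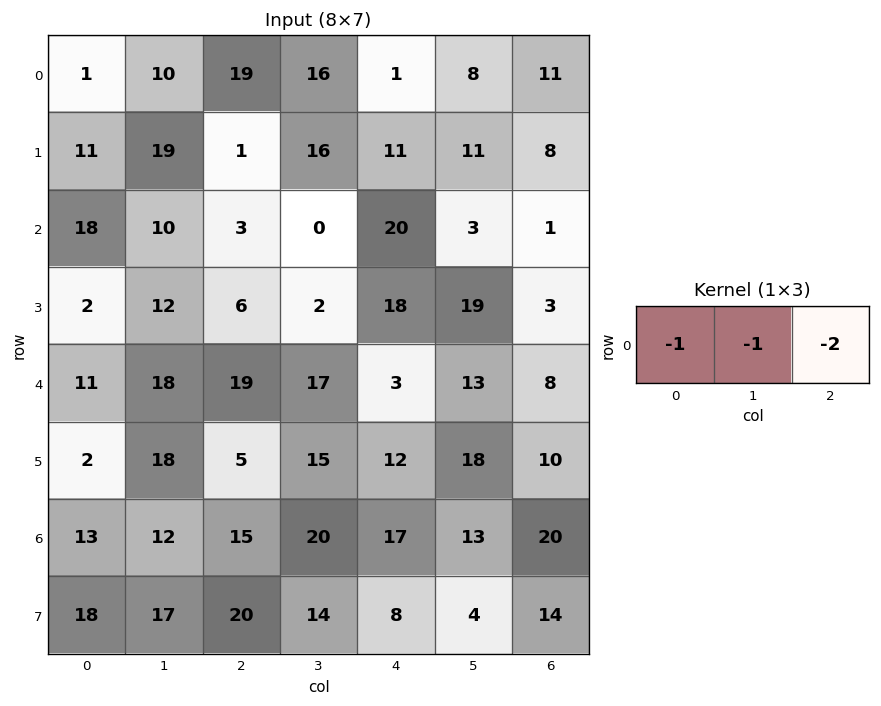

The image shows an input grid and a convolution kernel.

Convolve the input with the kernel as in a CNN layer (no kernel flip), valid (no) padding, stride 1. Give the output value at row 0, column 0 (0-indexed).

The receptive field on the input at this output position is [1 10 19]. Elementwise product with the kernel and sum: 1·-1 + 10·-1 + 19·-2.

-49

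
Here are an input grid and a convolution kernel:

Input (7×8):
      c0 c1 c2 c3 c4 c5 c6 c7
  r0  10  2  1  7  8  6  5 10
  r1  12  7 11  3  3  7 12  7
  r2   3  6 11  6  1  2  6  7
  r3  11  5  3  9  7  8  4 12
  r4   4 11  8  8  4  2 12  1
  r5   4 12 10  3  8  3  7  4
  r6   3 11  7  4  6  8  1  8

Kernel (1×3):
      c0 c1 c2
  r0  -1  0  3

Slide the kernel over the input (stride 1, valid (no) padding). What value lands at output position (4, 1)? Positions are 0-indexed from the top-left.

13

The receptive field on the input at this output position is [11 8 8]. Elementwise product with the kernel and sum: 11·-1 + 8·3.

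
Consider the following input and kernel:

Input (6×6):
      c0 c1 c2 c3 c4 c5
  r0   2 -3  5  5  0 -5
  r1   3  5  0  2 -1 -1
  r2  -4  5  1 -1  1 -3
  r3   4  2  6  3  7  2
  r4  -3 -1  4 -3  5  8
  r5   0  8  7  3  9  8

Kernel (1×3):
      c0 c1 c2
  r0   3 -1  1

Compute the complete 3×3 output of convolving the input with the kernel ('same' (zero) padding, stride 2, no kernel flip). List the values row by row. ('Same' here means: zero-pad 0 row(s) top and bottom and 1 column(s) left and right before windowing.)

Output[0,0]: The receptive field on the zero-padded input at this output position is [0 2 -3]. Elementwise product with the kernel and sum: 0·3 + 2·-1 + -3·1.
Output[0,1]: The receptive field on the zero-padded input at this output position is [-3 5 5]. Elementwise product with the kernel and sum: -3·3 + 5·-1 + 5·1.

-5 -9 10
9 13 -7
2 -10 -6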